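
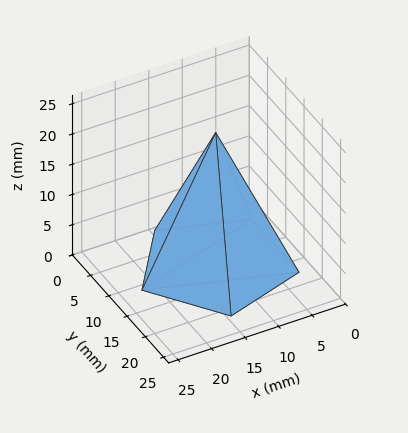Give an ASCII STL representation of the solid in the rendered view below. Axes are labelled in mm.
Reading the render: the shape is a regular 5-sided pyramid, base circumscribed radius ≈ 11 mm, apex at z ≈ 22 mm (dimensions read to the nearest mm from the axis ticks). For the STL, each face is triangulated and given an outward normal.

solid part
  facet normal 0.0000 0.0000 -1.0000
    outer loop
      vertex 2.10 17.47 0.00
      vertex 14.40 21.46 0.00
      vertex 22.00 11.00 0.00
    endloop
  endfacet
  facet normal 0.0000 0.0000 -1.0000
    outer loop
      vertex 2.10 4.53 0.00
      vertex 2.10 17.47 0.00
      vertex 22.00 11.00 0.00
    endloop
  endfacet
  facet normal 0.0000 0.0000 -1.0000
    outer loop
      vertex 14.40 0.54 0.00
      vertex 2.10 4.53 0.00
      vertex 22.00 11.00 0.00
    endloop
  endfacet
  facet normal 0.7500 0.5449 0.3750
    outer loop
      vertex 22.00 11.00 0.00
      vertex 14.40 21.46 0.00
      vertex 11.00 11.00 22.00
    endloop
  endfacet
  facet normal -0.2860 0.8818 0.3750
    outer loop
      vertex 14.40 21.46 0.00
      vertex 2.10 17.47 0.00
      vertex 11.00 11.00 22.00
    endloop
  endfacet
  facet normal -0.9270 0.0000 0.3750
    outer loop
      vertex 2.10 17.47 0.00
      vertex 2.10 4.53 0.00
      vertex 11.00 11.00 22.00
    endloop
  endfacet
  facet normal -0.2860 -0.8818 0.3750
    outer loop
      vertex 2.10 4.53 0.00
      vertex 14.40 0.54 0.00
      vertex 11.00 11.00 22.00
    endloop
  endfacet
  facet normal 0.7500 -0.5449 0.3750
    outer loop
      vertex 14.40 0.54 0.00
      vertex 22.00 11.00 0.00
      vertex 11.00 11.00 22.00
    endloop
  endfacet
endsolid part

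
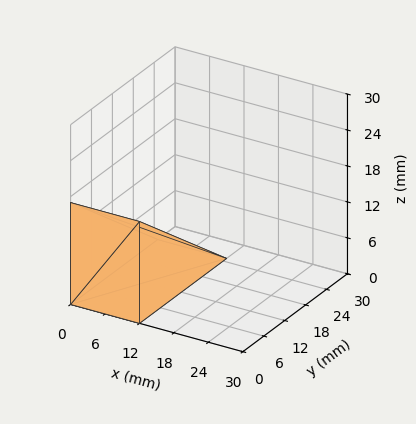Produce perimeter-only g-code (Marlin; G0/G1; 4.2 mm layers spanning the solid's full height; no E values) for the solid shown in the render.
Reading the render: the shape is a wedge (ramp): 12 × 25 mm base, rising to 17 mm along the y=0 edge and sloping linearly to z=0 at y=25 (dimensions read to the nearest mm from the axis ticks). For the g-code, the solid's height is divided into equal slices at the stated Δz and each level perimeter traced with G1 moves after a G0 lift.

; perimeter-only toolpath
G21 ; units = mm
G90 ; absolute positioning
G28 ; home
; layer 1
G0 Z4.2
G0 X0.0 Y0.0
G1 X12.0 Y0.0
G1 X12.0 Y18.8
G1 X0.0 Y18.8
G1 X0.0 Y0.0
; layer 2
G0 Z8.5
G0 X0.0 Y0.0
G1 X12.0 Y0.0
G1 X12.0 Y12.5
G1 X0.0 Y12.5
G1 X0.0 Y0.0
; layer 3
G0 Z12.8
G0 X0.0 Y0.0
G1 X12.0 Y0.0
G1 X12.0 Y6.2
G1 X0.0 Y6.2
G1 X0.0 Y0.0
M2 ; end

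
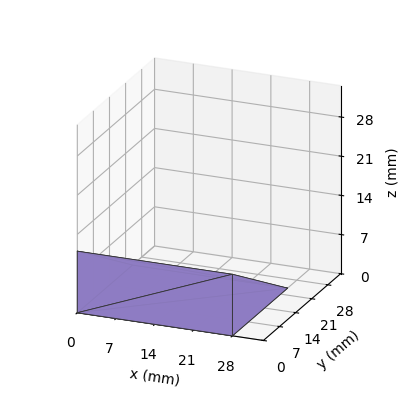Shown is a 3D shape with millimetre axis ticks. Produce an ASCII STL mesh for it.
Reading the render: the shape is a wedge (ramp): 28 × 24 mm base, rising to 11 mm along the y=0 edge and sloping linearly to z=0 at y=24 (dimensions read to the nearest mm from the axis ticks). For the STL, each face is triangulated and given an outward normal.

solid part
  facet normal 0.0000 0.0000 -1.0000
    outer loop
      vertex 28.0 24.0 0.0
      vertex 28.0 0.0 0.0
      vertex 0.0 0.0 0.0
    endloop
  endfacet
  facet normal 0.0000 0.0000 -1.0000
    outer loop
      vertex 0.0 24.0 0.0
      vertex 28.0 24.0 0.0
      vertex 0.0 0.0 0.0
    endloop
  endfacet
  facet normal 0.0000 -1.0000 0.0000
    outer loop
      vertex 0.0 0.0 0.0
      vertex 28.0 0.0 0.0
      vertex 28.0 0.0 11.0
    endloop
  endfacet
  facet normal 0.0000 -1.0000 0.0000
    outer loop
      vertex 0.0 0.0 0.0
      vertex 28.0 0.0 11.0
      vertex 0.0 0.0 11.0
    endloop
  endfacet
  facet normal 0.0000 0.4167 0.9091
    outer loop
      vertex 0.0 0.0 11.0
      vertex 28.0 0.0 11.0
      vertex 28.0 24.0 0.0
    endloop
  endfacet
  facet normal 0.0000 0.4167 0.9091
    outer loop
      vertex 0.0 0.0 11.0
      vertex 28.0 24.0 0.0
      vertex 0.0 24.0 0.0
    endloop
  endfacet
  facet normal -1.0000 0.0000 0.0000
    outer loop
      vertex 0.0 0.0 11.0
      vertex 0.0 24.0 0.0
      vertex 0.0 0.0 0.0
    endloop
  endfacet
  facet normal 1.0000 0.0000 0.0000
    outer loop
      vertex 28.0 0.0 0.0
      vertex 28.0 24.0 0.0
      vertex 28.0 0.0 11.0
    endloop
  endfacet
endsolid part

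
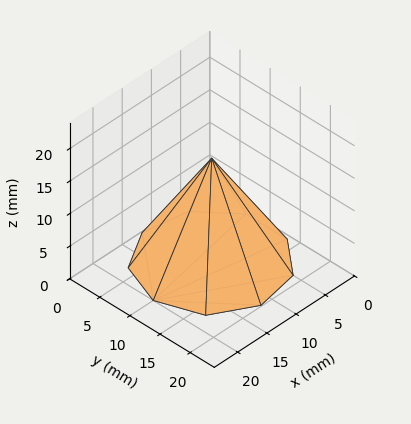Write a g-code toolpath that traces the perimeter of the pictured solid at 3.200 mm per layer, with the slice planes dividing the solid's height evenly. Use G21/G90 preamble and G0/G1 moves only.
Reading the render: the shape is a regular 9-sided pyramid, base circumscribed radius ≈ 10 mm, apex at z ≈ 16 mm (dimensions read to the nearest mm from the axis ticks). For the g-code, the solid's height is divided into equal slices at the stated Δz and each level perimeter traced with G1 moves after a G0 lift.

; perimeter-only toolpath
G21 ; units = mm
G90 ; absolute positioning
G28 ; home
; layer 1
G0 Z3.200
G0 X18.000 Y10.000
G1 X16.128 Y15.142
G1 X11.389 Y17.878
G1 X6.000 Y16.928
G1 X2.482 Y12.736
G1 X2.482 Y7.264
G1 X6.000 Y3.072
G1 X11.389 Y2.122
G1 X16.128 Y4.858
G1 X18.000 Y10.000
; layer 2
G0 Z6.400
G0 X16.000 Y10.000
G1 X14.596 Y13.857
G1 X11.042 Y15.909
G1 X7.000 Y15.196
G1 X4.362 Y12.052
G1 X4.362 Y7.948
G1 X7.000 Y4.804
G1 X11.042 Y4.091
G1 X14.596 Y6.143
G1 X16.000 Y10.000
; layer 3
G0 Z9.600
G0 X14.000 Y10.000
G1 X13.064 Y12.571
G1 X10.694 Y13.939
G1 X8.000 Y13.464
G1 X6.241 Y11.368
G1 X6.241 Y8.632
G1 X8.000 Y6.536
G1 X10.694 Y6.061
G1 X13.064 Y7.429
G1 X14.000 Y10.000
; layer 4
G0 Z12.800
G0 X12.000 Y10.000
G1 X11.532 Y11.286
G1 X10.347 Y11.970
G1 X9.000 Y11.732
G1 X8.121 Y10.684
G1 X8.121 Y9.316
G1 X9.000 Y8.268
G1 X10.347 Y8.030
G1 X11.532 Y8.714
G1 X12.000 Y10.000
M2 ; end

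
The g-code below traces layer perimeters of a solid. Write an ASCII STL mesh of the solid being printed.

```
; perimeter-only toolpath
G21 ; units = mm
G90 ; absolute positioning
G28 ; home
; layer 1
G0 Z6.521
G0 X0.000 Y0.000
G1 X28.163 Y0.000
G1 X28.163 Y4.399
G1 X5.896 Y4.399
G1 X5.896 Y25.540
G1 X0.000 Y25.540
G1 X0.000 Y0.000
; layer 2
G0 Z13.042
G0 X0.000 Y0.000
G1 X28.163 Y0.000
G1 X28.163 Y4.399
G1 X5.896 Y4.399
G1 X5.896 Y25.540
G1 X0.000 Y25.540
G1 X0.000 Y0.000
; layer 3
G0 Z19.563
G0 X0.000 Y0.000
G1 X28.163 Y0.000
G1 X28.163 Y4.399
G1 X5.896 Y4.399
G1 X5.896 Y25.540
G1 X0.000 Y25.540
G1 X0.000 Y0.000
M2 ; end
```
solid part
  facet normal 0.0000 0.0000 -1.0000
    outer loop
      vertex 28.163 4.399 0.000
      vertex 28.163 0.000 0.000
      vertex 0.000 0.000 0.000
    endloop
  endfacet
  facet normal 0.0000 0.0000 -1.0000
    outer loop
      vertex 5.896 4.399 0.000
      vertex 28.163 4.399 0.000
      vertex 0.000 0.000 0.000
    endloop
  endfacet
  facet normal 0.0000 0.0000 -1.0000
    outer loop
      vertex 5.896 25.540 0.000
      vertex 5.896 4.399 0.000
      vertex 0.000 0.000 0.000
    endloop
  endfacet
  facet normal 0.0000 0.0000 -1.0000
    outer loop
      vertex 0.000 25.540 0.000
      vertex 5.896 25.540 0.000
      vertex 0.000 0.000 0.000
    endloop
  endfacet
  facet normal 0.0000 0.0000 1.0000
    outer loop
      vertex 0.000 0.000 19.563
      vertex 28.163 0.000 19.563
      vertex 28.163 4.399 19.563
    endloop
  endfacet
  facet normal 0.0000 0.0000 1.0000
    outer loop
      vertex 0.000 0.000 19.563
      vertex 28.163 4.399 19.563
      vertex 5.896 4.399 19.563
    endloop
  endfacet
  facet normal 0.0000 0.0000 1.0000
    outer loop
      vertex 0.000 0.000 19.563
      vertex 5.896 4.399 19.563
      vertex 5.896 25.540 19.563
    endloop
  endfacet
  facet normal 0.0000 0.0000 1.0000
    outer loop
      vertex 0.000 0.000 19.563
      vertex 5.896 25.540 19.563
      vertex 0.000 25.540 19.563
    endloop
  endfacet
  facet normal 0.0000 -1.0000 0.0000
    outer loop
      vertex 0.000 0.000 0.000
      vertex 28.163 0.000 0.000
      vertex 28.163 0.000 19.563
    endloop
  endfacet
  facet normal 0.0000 -1.0000 0.0000
    outer loop
      vertex 0.000 0.000 0.000
      vertex 28.163 0.000 19.563
      vertex 0.000 0.000 19.563
    endloop
  endfacet
  facet normal 1.0000 0.0000 0.0000
    outer loop
      vertex 28.163 0.000 0.000
      vertex 28.163 4.399 0.000
      vertex 28.163 4.399 19.563
    endloop
  endfacet
  facet normal 1.0000 0.0000 0.0000
    outer loop
      vertex 28.163 0.000 0.000
      vertex 28.163 4.399 19.563
      vertex 28.163 0.000 19.563
    endloop
  endfacet
  facet normal 0.0000 1.0000 0.0000
    outer loop
      vertex 28.163 4.399 0.000
      vertex 5.896 4.399 0.000
      vertex 5.896 4.399 19.563
    endloop
  endfacet
  facet normal 0.0000 1.0000 0.0000
    outer loop
      vertex 28.163 4.399 0.000
      vertex 5.896 4.399 19.563
      vertex 28.163 4.399 19.563
    endloop
  endfacet
  facet normal 1.0000 0.0000 0.0000
    outer loop
      vertex 5.896 4.399 0.000
      vertex 5.896 25.540 0.000
      vertex 5.896 25.540 19.563
    endloop
  endfacet
  facet normal 1.0000 0.0000 0.0000
    outer loop
      vertex 5.896 4.399 0.000
      vertex 5.896 25.540 19.563
      vertex 5.896 4.399 19.563
    endloop
  endfacet
  facet normal 0.0000 1.0000 0.0000
    outer loop
      vertex 5.896 25.540 0.000
      vertex 0.000 25.540 0.000
      vertex 0.000 25.540 19.563
    endloop
  endfacet
  facet normal 0.0000 1.0000 0.0000
    outer loop
      vertex 5.896 25.540 0.000
      vertex 0.000 25.540 19.563
      vertex 5.896 25.540 19.563
    endloop
  endfacet
  facet normal -1.0000 0.0000 0.0000
    outer loop
      vertex 0.000 25.540 0.000
      vertex 0.000 0.000 0.000
      vertex 0.000 0.000 19.563
    endloop
  endfacet
  facet normal -1.0000 0.0000 0.0000
    outer loop
      vertex 0.000 25.540 0.000
      vertex 0.000 0.000 19.563
      vertex 0.000 25.540 19.563
    endloop
  endfacet
endsolid part

The G0 Z moves step by Δz≈6.521 mm. Every layer's G1 loop is the same polygon, so the solid is a straight extrusion of it from z=0 to z≈19.6. Closing with flat bottom and top caps and triangulating gives 20 facets — an L-shaped prism: outer 28.2 × 25.5 mm, arm thicknesses ≈ 4.4 mm (horizontal) and 5.9 mm (vertical), extruded 19.6 mm in z.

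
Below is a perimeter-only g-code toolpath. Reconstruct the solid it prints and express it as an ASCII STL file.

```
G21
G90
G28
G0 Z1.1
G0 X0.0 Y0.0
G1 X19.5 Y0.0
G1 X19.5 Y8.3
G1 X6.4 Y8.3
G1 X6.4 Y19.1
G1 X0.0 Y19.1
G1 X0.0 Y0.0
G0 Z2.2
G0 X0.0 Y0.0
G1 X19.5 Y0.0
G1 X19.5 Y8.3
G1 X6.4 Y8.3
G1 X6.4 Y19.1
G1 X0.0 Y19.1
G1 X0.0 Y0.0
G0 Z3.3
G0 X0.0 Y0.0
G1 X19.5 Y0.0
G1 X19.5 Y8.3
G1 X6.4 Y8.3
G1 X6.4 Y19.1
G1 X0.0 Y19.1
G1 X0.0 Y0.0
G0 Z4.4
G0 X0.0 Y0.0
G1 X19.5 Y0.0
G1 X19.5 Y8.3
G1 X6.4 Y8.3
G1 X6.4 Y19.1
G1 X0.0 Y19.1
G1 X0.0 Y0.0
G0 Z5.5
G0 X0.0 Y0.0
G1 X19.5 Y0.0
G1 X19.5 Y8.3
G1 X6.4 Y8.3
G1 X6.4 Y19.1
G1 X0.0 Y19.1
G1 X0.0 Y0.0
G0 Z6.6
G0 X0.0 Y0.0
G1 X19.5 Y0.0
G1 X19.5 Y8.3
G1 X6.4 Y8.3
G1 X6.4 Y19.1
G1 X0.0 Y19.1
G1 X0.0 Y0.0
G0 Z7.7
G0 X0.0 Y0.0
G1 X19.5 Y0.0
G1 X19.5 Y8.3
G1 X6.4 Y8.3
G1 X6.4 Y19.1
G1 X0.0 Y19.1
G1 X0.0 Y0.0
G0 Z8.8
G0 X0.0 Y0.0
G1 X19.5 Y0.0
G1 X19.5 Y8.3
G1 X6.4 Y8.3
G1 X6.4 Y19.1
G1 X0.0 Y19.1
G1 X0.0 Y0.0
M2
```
solid part
  facet normal 0.0000 0.0000 -1.0000
    outer loop
      vertex 19.5 8.3 0.0
      vertex 19.5 0.0 0.0
      vertex 0.0 0.0 0.0
    endloop
  endfacet
  facet normal 0.0000 0.0000 -1.0000
    outer loop
      vertex 6.4 8.3 0.0
      vertex 19.5 8.3 0.0
      vertex 0.0 0.0 0.0
    endloop
  endfacet
  facet normal 0.0000 0.0000 -1.0000
    outer loop
      vertex 6.4 19.1 0.0
      vertex 6.4 8.3 0.0
      vertex 0.0 0.0 0.0
    endloop
  endfacet
  facet normal 0.0000 0.0000 -1.0000
    outer loop
      vertex 0.0 19.1 0.0
      vertex 6.4 19.1 0.0
      vertex 0.0 0.0 0.0
    endloop
  endfacet
  facet normal 0.0000 0.0000 1.0000
    outer loop
      vertex 0.0 0.0 8.8
      vertex 19.5 0.0 8.8
      vertex 19.5 8.3 8.8
    endloop
  endfacet
  facet normal 0.0000 0.0000 1.0000
    outer loop
      vertex 0.0 0.0 8.8
      vertex 19.5 8.3 8.8
      vertex 6.4 8.3 8.8
    endloop
  endfacet
  facet normal 0.0000 0.0000 1.0000
    outer loop
      vertex 0.0 0.0 8.8
      vertex 6.4 8.3 8.8
      vertex 6.4 19.1 8.8
    endloop
  endfacet
  facet normal 0.0000 0.0000 1.0000
    outer loop
      vertex 0.0 0.0 8.8
      vertex 6.4 19.1 8.8
      vertex 0.0 19.1 8.8
    endloop
  endfacet
  facet normal 0.0000 -1.0000 0.0000
    outer loop
      vertex 0.0 0.0 0.0
      vertex 19.5 0.0 0.0
      vertex 19.5 0.0 8.8
    endloop
  endfacet
  facet normal 0.0000 -1.0000 0.0000
    outer loop
      vertex 0.0 0.0 0.0
      vertex 19.5 0.0 8.8
      vertex 0.0 0.0 8.8
    endloop
  endfacet
  facet normal 1.0000 0.0000 0.0000
    outer loop
      vertex 19.5 0.0 0.0
      vertex 19.5 8.3 0.0
      vertex 19.5 8.3 8.8
    endloop
  endfacet
  facet normal 1.0000 0.0000 0.0000
    outer loop
      vertex 19.5 0.0 0.0
      vertex 19.5 8.3 8.8
      vertex 19.5 0.0 8.8
    endloop
  endfacet
  facet normal 0.0000 1.0000 0.0000
    outer loop
      vertex 19.5 8.3 0.0
      vertex 6.4 8.3 0.0
      vertex 6.4 8.3 8.8
    endloop
  endfacet
  facet normal 0.0000 1.0000 0.0000
    outer loop
      vertex 19.5 8.3 0.0
      vertex 6.4 8.3 8.8
      vertex 19.5 8.3 8.8
    endloop
  endfacet
  facet normal 1.0000 0.0000 0.0000
    outer loop
      vertex 6.4 8.3 0.0
      vertex 6.4 19.1 0.0
      vertex 6.4 19.1 8.8
    endloop
  endfacet
  facet normal 1.0000 0.0000 0.0000
    outer loop
      vertex 6.4 8.3 0.0
      vertex 6.4 19.1 8.8
      vertex 6.4 8.3 8.8
    endloop
  endfacet
  facet normal 0.0000 1.0000 0.0000
    outer loop
      vertex 6.4 19.1 0.0
      vertex 0.0 19.1 0.0
      vertex 0.0 19.1 8.8
    endloop
  endfacet
  facet normal 0.0000 1.0000 0.0000
    outer loop
      vertex 6.4 19.1 0.0
      vertex 0.0 19.1 8.8
      vertex 6.4 19.1 8.8
    endloop
  endfacet
  facet normal -1.0000 0.0000 0.0000
    outer loop
      vertex 0.0 19.1 0.0
      vertex 0.0 0.0 0.0
      vertex 0.0 0.0 8.8
    endloop
  endfacet
  facet normal -1.0000 0.0000 0.0000
    outer loop
      vertex 0.0 19.1 0.0
      vertex 0.0 0.0 8.8
      vertex 0.0 19.1 8.8
    endloop
  endfacet
endsolid part

The G0 Z moves step by Δz≈1.1 mm. Every layer's G1 loop is the same polygon, so the solid is a straight extrusion of it from z=0 to z≈8.8. Closing with flat bottom and top caps and triangulating gives 20 facets — an L-shaped prism: outer 19.5 × 19.1 mm, arm thicknesses ≈ 8.3 mm (horizontal) and 6.4 mm (vertical), extruded 8.8 mm in z.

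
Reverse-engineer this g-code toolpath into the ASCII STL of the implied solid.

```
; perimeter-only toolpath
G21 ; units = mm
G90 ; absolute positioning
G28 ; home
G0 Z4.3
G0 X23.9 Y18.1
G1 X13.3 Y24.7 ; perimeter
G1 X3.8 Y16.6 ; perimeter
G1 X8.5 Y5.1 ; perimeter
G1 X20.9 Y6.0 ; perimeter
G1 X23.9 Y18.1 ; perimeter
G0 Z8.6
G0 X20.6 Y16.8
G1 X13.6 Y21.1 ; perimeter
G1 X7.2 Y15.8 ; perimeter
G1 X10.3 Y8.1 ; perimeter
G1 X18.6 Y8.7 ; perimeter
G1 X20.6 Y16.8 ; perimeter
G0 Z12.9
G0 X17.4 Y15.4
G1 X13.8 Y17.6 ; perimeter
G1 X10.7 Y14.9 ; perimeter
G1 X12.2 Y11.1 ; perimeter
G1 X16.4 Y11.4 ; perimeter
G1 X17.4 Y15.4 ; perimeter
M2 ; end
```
solid part
  facet normal 0.0000 0.0000 -1.0000
    outer loop
      vertex 0.4 17.5 0.0
      vertex 13.1 28.2 0.0
      vertex 27.2 19.4 0.0
    endloop
  endfacet
  facet normal 0.0000 0.0000 -1.0000
    outer loop
      vertex 6.6 2.1 0.0
      vertex 0.4 17.5 0.0
      vertex 27.2 19.4 0.0
    endloop
  endfacet
  facet normal 0.0000 0.0000 -1.0000
    outer loop
      vertex 23.2 3.3 0.0
      vertex 6.6 2.1 0.0
      vertex 27.2 19.4 0.0
    endloop
  endfacet
  facet normal 0.4409 0.7065 0.5535
    outer loop
      vertex 27.2 19.4 0.0
      vertex 13.1 28.2 0.0
      vertex 14.1 14.1 17.2
    endloop
  endfacet
  facet normal -0.5367 0.6370 0.5534
    outer loop
      vertex 13.1 28.2 0.0
      vertex 0.4 17.5 0.0
      vertex 14.1 14.1 17.2
    endloop
  endfacet
  facet normal -0.7724 -0.3110 0.5538
    outer loop
      vertex 0.4 17.5 0.0
      vertex 6.6 2.1 0.0
      vertex 14.1 14.1 17.2
    endloop
  endfacet
  facet normal 0.0601 -0.8307 0.5534
    outer loop
      vertex 6.6 2.1 0.0
      vertex 23.2 3.3 0.0
      vertex 14.1 14.1 17.2
    endloop
  endfacet
  facet normal 0.8082 -0.2008 0.5537
    outer loop
      vertex 23.2 3.3 0.0
      vertex 27.2 19.4 0.0
      vertex 14.1 14.1 17.2
    endloop
  endfacet
endsolid part

The G0 Z moves step by Δz≈4.3 mm. The G1 loops shrink linearly with z, so the solid tapers from its base footprint up to z≈17.2. Closing with a flat bottom cap and the tapered top and triangulating gives 8 facets — a regular 5-sided pyramid, base circumscribed radius ≈ 14.1 mm, apex at z ≈ 17.2 mm.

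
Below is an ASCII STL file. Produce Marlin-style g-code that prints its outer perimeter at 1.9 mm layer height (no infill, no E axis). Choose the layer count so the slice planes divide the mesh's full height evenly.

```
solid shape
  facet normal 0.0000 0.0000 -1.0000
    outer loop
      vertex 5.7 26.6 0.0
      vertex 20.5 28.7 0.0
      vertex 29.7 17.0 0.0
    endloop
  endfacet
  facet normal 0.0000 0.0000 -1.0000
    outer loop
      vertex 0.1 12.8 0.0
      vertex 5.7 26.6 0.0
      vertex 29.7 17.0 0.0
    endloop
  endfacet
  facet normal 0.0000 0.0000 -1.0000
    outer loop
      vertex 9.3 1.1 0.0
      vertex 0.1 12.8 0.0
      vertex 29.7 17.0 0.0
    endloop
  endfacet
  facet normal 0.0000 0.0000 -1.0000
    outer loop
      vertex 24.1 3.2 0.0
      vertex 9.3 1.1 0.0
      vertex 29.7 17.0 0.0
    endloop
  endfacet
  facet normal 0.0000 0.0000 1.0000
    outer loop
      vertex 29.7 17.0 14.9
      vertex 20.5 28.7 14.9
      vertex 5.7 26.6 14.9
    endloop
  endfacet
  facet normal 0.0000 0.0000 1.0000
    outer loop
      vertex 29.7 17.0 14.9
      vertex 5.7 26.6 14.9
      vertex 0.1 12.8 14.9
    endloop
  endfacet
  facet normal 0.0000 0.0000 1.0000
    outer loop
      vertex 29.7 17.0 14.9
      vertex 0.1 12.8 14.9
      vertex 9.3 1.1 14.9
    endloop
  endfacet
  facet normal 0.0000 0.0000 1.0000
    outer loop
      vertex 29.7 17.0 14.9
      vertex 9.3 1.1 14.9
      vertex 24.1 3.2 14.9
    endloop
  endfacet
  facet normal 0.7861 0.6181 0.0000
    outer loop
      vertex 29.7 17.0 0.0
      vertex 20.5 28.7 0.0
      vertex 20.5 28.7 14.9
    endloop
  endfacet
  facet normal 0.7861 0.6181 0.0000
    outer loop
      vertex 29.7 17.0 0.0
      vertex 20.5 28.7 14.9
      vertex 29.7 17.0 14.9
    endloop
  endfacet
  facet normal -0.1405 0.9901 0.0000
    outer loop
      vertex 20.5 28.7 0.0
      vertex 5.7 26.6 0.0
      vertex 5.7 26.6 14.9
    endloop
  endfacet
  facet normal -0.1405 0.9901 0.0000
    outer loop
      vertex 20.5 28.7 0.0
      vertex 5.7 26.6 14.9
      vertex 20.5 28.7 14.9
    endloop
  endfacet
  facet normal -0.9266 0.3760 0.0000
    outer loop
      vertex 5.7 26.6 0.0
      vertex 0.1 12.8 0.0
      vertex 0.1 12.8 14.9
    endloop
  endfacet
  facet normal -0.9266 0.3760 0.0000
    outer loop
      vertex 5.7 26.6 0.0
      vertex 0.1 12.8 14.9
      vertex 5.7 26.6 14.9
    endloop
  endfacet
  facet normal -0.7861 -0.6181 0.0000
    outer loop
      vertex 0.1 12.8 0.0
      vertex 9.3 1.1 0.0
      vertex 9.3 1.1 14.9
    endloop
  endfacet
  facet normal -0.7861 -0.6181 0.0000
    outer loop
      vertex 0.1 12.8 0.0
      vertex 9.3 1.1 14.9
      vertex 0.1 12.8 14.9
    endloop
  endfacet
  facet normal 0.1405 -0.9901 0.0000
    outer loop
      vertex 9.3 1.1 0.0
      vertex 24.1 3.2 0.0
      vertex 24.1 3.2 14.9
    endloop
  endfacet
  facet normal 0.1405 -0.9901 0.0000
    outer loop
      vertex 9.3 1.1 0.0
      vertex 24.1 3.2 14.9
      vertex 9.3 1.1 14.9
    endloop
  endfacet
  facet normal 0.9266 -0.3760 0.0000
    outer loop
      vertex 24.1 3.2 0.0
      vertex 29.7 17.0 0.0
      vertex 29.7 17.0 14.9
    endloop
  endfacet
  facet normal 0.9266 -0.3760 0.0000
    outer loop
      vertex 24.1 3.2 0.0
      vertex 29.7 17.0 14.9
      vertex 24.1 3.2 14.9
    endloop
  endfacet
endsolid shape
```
; perimeter-only toolpath
G21 ; units = mm
G90 ; absolute positioning
G28 ; home
; layer 1
G0 Z1.9
G0 X29.7 Y17.0
G1 X20.5 Y28.7
G1 X5.7 Y26.6
G1 X0.1 Y12.8
G1 X9.3 Y1.1
G1 X24.1 Y3.2
G1 X29.7 Y17.0
; layer 2
G0 Z3.7
G0 X29.7 Y17.0
G1 X20.5 Y28.7
G1 X5.7 Y26.6
G1 X0.1 Y12.8
G1 X9.3 Y1.1
G1 X24.1 Y3.2
G1 X29.7 Y17.0
; layer 3
G0 Z5.6
G0 X29.7 Y17.0
G1 X20.5 Y28.7
G1 X5.7 Y26.6
G1 X0.1 Y12.8
G1 X9.3 Y1.1
G1 X24.1 Y3.2
G1 X29.7 Y17.0
; layer 4
G0 Z7.5
G0 X29.7 Y17.0
G1 X20.5 Y28.7
G1 X5.7 Y26.6
G1 X0.1 Y12.8
G1 X9.3 Y1.1
G1 X24.1 Y3.2
G1 X29.7 Y17.0
; layer 5
G0 Z9.3
G0 X29.7 Y17.0
G1 X20.5 Y28.7
G1 X5.7 Y26.6
G1 X0.1 Y12.8
G1 X9.3 Y1.1
G1 X24.1 Y3.2
G1 X29.7 Y17.0
; layer 6
G0 Z11.2
G0 X29.7 Y17.0
G1 X20.5 Y28.7
G1 X5.7 Y26.6
G1 X0.1 Y12.8
G1 X9.3 Y1.1
G1 X24.1 Y3.2
G1 X29.7 Y17.0
; layer 7
G0 Z13.0
G0 X29.7 Y17.0
G1 X20.5 Y28.7
G1 X5.7 Y26.6
G1 X0.1 Y12.8
G1 X9.3 Y1.1
G1 X24.1 Y3.2
G1 X29.7 Y17.0
; layer 8
G0 Z14.9
G0 X29.7 Y17.0
G1 X20.5 Y28.7
G1 X5.7 Y26.6
G1 X0.1 Y12.8
G1 X9.3 Y1.1
G1 X24.1 Y3.2
G1 X29.7 Y17.0
M2 ; end

The solid is a regular 6-sided prism (a cylinder approximated with 6 flat sides), circumscribed radius ≈ 14.9 mm, height ≈ 14.9 mm. Slicing at Δz = 1.9 mm — 8 equal slices spanning the solid's height, so layer i sits at z = i·h/8 — gives 8 non-empty perimeters. Each is a 6-segment closed polygon; G0 lifts to the layer z and rapids to the start vertex, then G1 traces the edges.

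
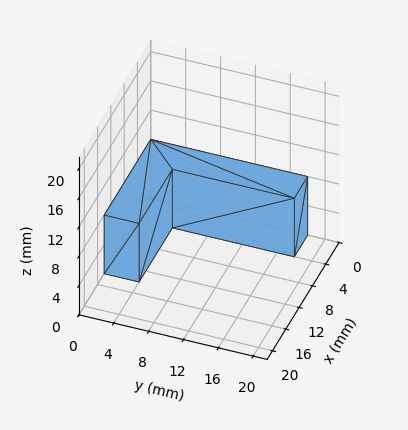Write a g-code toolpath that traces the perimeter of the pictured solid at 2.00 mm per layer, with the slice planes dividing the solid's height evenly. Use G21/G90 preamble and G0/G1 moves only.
Reading the render: the shape is an L-shaped prism: outer 14 × 18 mm, arm thicknesses ≈ 4 mm (horizontal) and 4 mm (vertical), extruded 8 mm in z (dimensions read to the nearest mm from the axis ticks). For the g-code, the solid's height is divided into equal slices at the stated Δz and each level perimeter traced with G1 moves after a G0 lift.

; perimeter-only toolpath
G21 ; units = mm
G90 ; absolute positioning
G28 ; home
; layer 1
G0 Z2.00
G0 X0.00 Y0.00
G1 X14.00 Y0.00
G1 X14.00 Y4.00
G1 X4.00 Y4.00
G1 X4.00 Y18.00
G1 X0.00 Y18.00
G1 X0.00 Y0.00
; layer 2
G0 Z4.00
G0 X0.00 Y0.00
G1 X14.00 Y0.00
G1 X14.00 Y4.00
G1 X4.00 Y4.00
G1 X4.00 Y18.00
G1 X0.00 Y18.00
G1 X0.00 Y0.00
; layer 3
G0 Z6.00
G0 X0.00 Y0.00
G1 X14.00 Y0.00
G1 X14.00 Y4.00
G1 X4.00 Y4.00
G1 X4.00 Y18.00
G1 X0.00 Y18.00
G1 X0.00 Y0.00
; layer 4
G0 Z8.00
G0 X0.00 Y0.00
G1 X14.00 Y0.00
G1 X14.00 Y4.00
G1 X4.00 Y4.00
G1 X4.00 Y18.00
G1 X0.00 Y18.00
G1 X0.00 Y0.00
M2 ; end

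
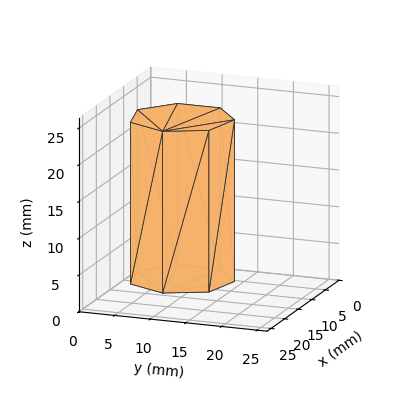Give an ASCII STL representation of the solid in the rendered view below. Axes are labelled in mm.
Reading the render: the shape is a regular 7-sided prism (a cylinder approximated with 7 flat sides), circumscribed radius ≈ 7 mm, height ≈ 22 mm (dimensions read to the nearest mm from the axis ticks). For the STL, each face is triangulated and given an outward normal.

solid part
  facet normal 0.0000 0.0000 -1.0000
    outer loop
      vertex 5.4 13.8 0.0
      vertex 11.4 12.5 0.0
      vertex 14.0 7.0 0.0
    endloop
  endfacet
  facet normal 0.0000 0.0000 -1.0000
    outer loop
      vertex 0.7 10.0 0.0
      vertex 5.4 13.8 0.0
      vertex 14.0 7.0 0.0
    endloop
  endfacet
  facet normal 0.0000 0.0000 -1.0000
    outer loop
      vertex 0.7 4.0 0.0
      vertex 0.7 10.0 0.0
      vertex 14.0 7.0 0.0
    endloop
  endfacet
  facet normal 0.0000 0.0000 -1.0000
    outer loop
      vertex 5.4 0.2 0.0
      vertex 0.7 4.0 0.0
      vertex 14.0 7.0 0.0
    endloop
  endfacet
  facet normal 0.0000 0.0000 -1.0000
    outer loop
      vertex 11.4 1.5 0.0
      vertex 5.4 0.2 0.0
      vertex 14.0 7.0 0.0
    endloop
  endfacet
  facet normal 0.0000 0.0000 1.0000
    outer loop
      vertex 14.0 7.0 22.0
      vertex 11.4 12.5 22.0
      vertex 5.4 13.8 22.0
    endloop
  endfacet
  facet normal 0.0000 0.0000 1.0000
    outer loop
      vertex 14.0 7.0 22.0
      vertex 5.4 13.8 22.0
      vertex 0.7 10.0 22.0
    endloop
  endfacet
  facet normal 0.0000 0.0000 1.0000
    outer loop
      vertex 14.0 7.0 22.0
      vertex 0.7 10.0 22.0
      vertex 0.7 4.0 22.0
    endloop
  endfacet
  facet normal 0.0000 0.0000 1.0000
    outer loop
      vertex 14.0 7.0 22.0
      vertex 0.7 4.0 22.0
      vertex 5.4 0.2 22.0
    endloop
  endfacet
  facet normal 0.0000 0.0000 1.0000
    outer loop
      vertex 14.0 7.0 22.0
      vertex 5.4 0.2 22.0
      vertex 11.4 1.5 22.0
    endloop
  endfacet
  facet normal 0.9041 0.4274 0.0000
    outer loop
      vertex 14.0 7.0 0.0
      vertex 11.4 12.5 0.0
      vertex 11.4 12.5 22.0
    endloop
  endfacet
  facet normal 0.9041 0.4274 0.0000
    outer loop
      vertex 14.0 7.0 0.0
      vertex 11.4 12.5 22.0
      vertex 14.0 7.0 22.0
    endloop
  endfacet
  facet normal 0.2118 0.9773 0.0000
    outer loop
      vertex 11.4 12.5 0.0
      vertex 5.4 13.8 0.0
      vertex 5.4 13.8 22.0
    endloop
  endfacet
  facet normal 0.2118 0.9773 0.0000
    outer loop
      vertex 11.4 12.5 0.0
      vertex 5.4 13.8 22.0
      vertex 11.4 12.5 22.0
    endloop
  endfacet
  facet normal -0.6287 0.7776 0.0000
    outer loop
      vertex 5.4 13.8 0.0
      vertex 0.7 10.0 0.0
      vertex 0.7 10.0 22.0
    endloop
  endfacet
  facet normal -0.6287 0.7776 0.0000
    outer loop
      vertex 5.4 13.8 0.0
      vertex 0.7 10.0 22.0
      vertex 5.4 13.8 22.0
    endloop
  endfacet
  facet normal -1.0000 0.0000 0.0000
    outer loop
      vertex 0.7 10.0 0.0
      vertex 0.7 4.0 0.0
      vertex 0.7 4.0 22.0
    endloop
  endfacet
  facet normal -1.0000 0.0000 0.0000
    outer loop
      vertex 0.7 10.0 0.0
      vertex 0.7 4.0 22.0
      vertex 0.7 10.0 22.0
    endloop
  endfacet
  facet normal -0.6287 -0.7776 0.0000
    outer loop
      vertex 0.7 4.0 0.0
      vertex 5.4 0.2 0.0
      vertex 5.4 0.2 22.0
    endloop
  endfacet
  facet normal -0.6287 -0.7776 0.0000
    outer loop
      vertex 0.7 4.0 0.0
      vertex 5.4 0.2 22.0
      vertex 0.7 4.0 22.0
    endloop
  endfacet
  facet normal 0.2118 -0.9773 0.0000
    outer loop
      vertex 5.4 0.2 0.0
      vertex 11.4 1.5 0.0
      vertex 11.4 1.5 22.0
    endloop
  endfacet
  facet normal 0.2118 -0.9773 0.0000
    outer loop
      vertex 5.4 0.2 0.0
      vertex 11.4 1.5 22.0
      vertex 5.4 0.2 22.0
    endloop
  endfacet
  facet normal 0.9041 -0.4274 0.0000
    outer loop
      vertex 11.4 1.5 0.0
      vertex 14.0 7.0 0.0
      vertex 14.0 7.0 22.0
    endloop
  endfacet
  facet normal 0.9041 -0.4274 0.0000
    outer loop
      vertex 11.4 1.5 0.0
      vertex 14.0 7.0 22.0
      vertex 11.4 1.5 22.0
    endloop
  endfacet
endsolid part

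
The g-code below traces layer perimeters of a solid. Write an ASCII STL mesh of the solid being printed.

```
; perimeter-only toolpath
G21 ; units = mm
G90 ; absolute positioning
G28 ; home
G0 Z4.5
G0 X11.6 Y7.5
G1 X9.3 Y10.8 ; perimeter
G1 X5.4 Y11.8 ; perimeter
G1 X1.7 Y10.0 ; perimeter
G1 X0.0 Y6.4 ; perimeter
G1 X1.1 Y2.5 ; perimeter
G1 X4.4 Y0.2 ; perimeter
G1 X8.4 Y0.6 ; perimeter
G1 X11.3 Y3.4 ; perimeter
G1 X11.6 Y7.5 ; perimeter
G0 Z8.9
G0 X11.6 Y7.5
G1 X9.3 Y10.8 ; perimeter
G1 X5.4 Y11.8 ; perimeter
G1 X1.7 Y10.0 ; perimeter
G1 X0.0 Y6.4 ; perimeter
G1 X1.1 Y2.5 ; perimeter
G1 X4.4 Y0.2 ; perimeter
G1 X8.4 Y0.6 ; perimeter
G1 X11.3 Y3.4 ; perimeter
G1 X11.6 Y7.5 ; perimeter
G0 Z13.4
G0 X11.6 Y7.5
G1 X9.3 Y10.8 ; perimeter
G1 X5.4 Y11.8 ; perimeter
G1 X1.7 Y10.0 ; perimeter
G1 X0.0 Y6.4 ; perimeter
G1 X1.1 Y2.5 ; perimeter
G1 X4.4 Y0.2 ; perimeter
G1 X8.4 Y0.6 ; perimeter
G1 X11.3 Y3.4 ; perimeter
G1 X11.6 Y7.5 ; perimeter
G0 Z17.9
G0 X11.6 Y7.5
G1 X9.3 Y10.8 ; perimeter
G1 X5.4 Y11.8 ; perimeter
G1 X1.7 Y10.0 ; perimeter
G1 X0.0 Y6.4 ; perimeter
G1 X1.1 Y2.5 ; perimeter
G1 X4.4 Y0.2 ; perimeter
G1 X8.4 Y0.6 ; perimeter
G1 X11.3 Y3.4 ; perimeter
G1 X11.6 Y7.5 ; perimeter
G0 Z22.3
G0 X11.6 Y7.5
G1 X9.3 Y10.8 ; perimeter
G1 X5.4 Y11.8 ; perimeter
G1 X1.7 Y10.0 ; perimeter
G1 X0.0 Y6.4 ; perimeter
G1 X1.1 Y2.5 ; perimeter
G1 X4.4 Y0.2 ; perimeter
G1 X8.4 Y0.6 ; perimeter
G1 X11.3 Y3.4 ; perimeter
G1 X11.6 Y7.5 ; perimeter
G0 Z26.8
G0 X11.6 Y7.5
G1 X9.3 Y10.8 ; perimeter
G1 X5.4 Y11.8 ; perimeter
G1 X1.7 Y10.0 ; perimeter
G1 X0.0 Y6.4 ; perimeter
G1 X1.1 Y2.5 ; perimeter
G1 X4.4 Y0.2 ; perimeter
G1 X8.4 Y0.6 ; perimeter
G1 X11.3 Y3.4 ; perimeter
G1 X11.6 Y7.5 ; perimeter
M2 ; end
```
solid part
  facet normal 0.0000 0.0000 -1.0000
    outer loop
      vertex 5.4 11.8 0.0
      vertex 9.3 10.8 0.0
      vertex 11.6 7.5 0.0
    endloop
  endfacet
  facet normal 0.0000 0.0000 -1.0000
    outer loop
      vertex 1.7 10.0 0.0
      vertex 5.4 11.8 0.0
      vertex 11.6 7.5 0.0
    endloop
  endfacet
  facet normal 0.0000 0.0000 -1.0000
    outer loop
      vertex 0.0 6.4 0.0
      vertex 1.7 10.0 0.0
      vertex 11.6 7.5 0.0
    endloop
  endfacet
  facet normal 0.0000 0.0000 -1.0000
    outer loop
      vertex 1.1 2.5 0.0
      vertex 0.0 6.4 0.0
      vertex 11.6 7.5 0.0
    endloop
  endfacet
  facet normal 0.0000 0.0000 -1.0000
    outer loop
      vertex 4.4 0.2 0.0
      vertex 1.1 2.5 0.0
      vertex 11.6 7.5 0.0
    endloop
  endfacet
  facet normal 0.0000 0.0000 -1.0000
    outer loop
      vertex 8.4 0.6 0.0
      vertex 4.4 0.2 0.0
      vertex 11.6 7.5 0.0
    endloop
  endfacet
  facet normal 0.0000 0.0000 -1.0000
    outer loop
      vertex 11.3 3.4 0.0
      vertex 8.4 0.6 0.0
      vertex 11.6 7.5 0.0
    endloop
  endfacet
  facet normal 0.0000 0.0000 1.0000
    outer loop
      vertex 11.6 7.5 26.8
      vertex 9.3 10.8 26.8
      vertex 5.4 11.8 26.8
    endloop
  endfacet
  facet normal 0.0000 0.0000 1.0000
    outer loop
      vertex 11.6 7.5 26.8
      vertex 5.4 11.8 26.8
      vertex 1.7 10.0 26.8
    endloop
  endfacet
  facet normal 0.0000 0.0000 1.0000
    outer loop
      vertex 11.6 7.5 26.8
      vertex 1.7 10.0 26.8
      vertex 0.0 6.4 26.8
    endloop
  endfacet
  facet normal 0.0000 0.0000 1.0000
    outer loop
      vertex 11.6 7.5 26.8
      vertex 0.0 6.4 26.8
      vertex 1.1 2.5 26.8
    endloop
  endfacet
  facet normal 0.0000 0.0000 1.0000
    outer loop
      vertex 11.6 7.5 26.8
      vertex 1.1 2.5 26.8
      vertex 4.4 0.2 26.8
    endloop
  endfacet
  facet normal 0.0000 0.0000 1.0000
    outer loop
      vertex 11.6 7.5 26.8
      vertex 4.4 0.2 26.8
      vertex 8.4 0.6 26.8
    endloop
  endfacet
  facet normal 0.0000 0.0000 1.0000
    outer loop
      vertex 11.6 7.5 26.8
      vertex 8.4 0.6 26.8
      vertex 11.3 3.4 26.8
    endloop
  endfacet
  facet normal 0.8204 0.5718 0.0000
    outer loop
      vertex 11.6 7.5 0.0
      vertex 9.3 10.8 0.0
      vertex 9.3 10.8 26.8
    endloop
  endfacet
  facet normal 0.8204 0.5718 0.0000
    outer loop
      vertex 11.6 7.5 0.0
      vertex 9.3 10.8 26.8
      vertex 11.6 7.5 26.8
    endloop
  endfacet
  facet normal 0.2484 0.9687 0.0000
    outer loop
      vertex 9.3 10.8 0.0
      vertex 5.4 11.8 0.0
      vertex 5.4 11.8 26.8
    endloop
  endfacet
  facet normal 0.2484 0.9687 0.0000
    outer loop
      vertex 9.3 10.8 0.0
      vertex 5.4 11.8 26.8
      vertex 9.3 10.8 26.8
    endloop
  endfacet
  facet normal -0.4375 0.8992 0.0000
    outer loop
      vertex 5.4 11.8 0.0
      vertex 1.7 10.0 0.0
      vertex 1.7 10.0 26.8
    endloop
  endfacet
  facet normal -0.4375 0.8992 0.0000
    outer loop
      vertex 5.4 11.8 0.0
      vertex 1.7 10.0 26.8
      vertex 5.4 11.8 26.8
    endloop
  endfacet
  facet normal -0.9042 0.4270 0.0000
    outer loop
      vertex 1.7 10.0 0.0
      vertex 0.0 6.4 0.0
      vertex 0.0 6.4 26.8
    endloop
  endfacet
  facet normal -0.9042 0.4270 0.0000
    outer loop
      vertex 1.7 10.0 0.0
      vertex 0.0 6.4 26.8
      vertex 1.7 10.0 26.8
    endloop
  endfacet
  facet normal -0.9624 -0.2715 0.0000
    outer loop
      vertex 0.0 6.4 0.0
      vertex 1.1 2.5 0.0
      vertex 1.1 2.5 26.8
    endloop
  endfacet
  facet normal -0.9624 -0.2715 0.0000
    outer loop
      vertex 0.0 6.4 0.0
      vertex 1.1 2.5 26.8
      vertex 0.0 6.4 26.8
    endloop
  endfacet
  facet normal -0.5718 -0.8204 0.0000
    outer loop
      vertex 1.1 2.5 0.0
      vertex 4.4 0.2 0.0
      vertex 4.4 0.2 26.8
    endloop
  endfacet
  facet normal -0.5718 -0.8204 0.0000
    outer loop
      vertex 1.1 2.5 0.0
      vertex 4.4 0.2 26.8
      vertex 1.1 2.5 26.8
    endloop
  endfacet
  facet normal 0.0995 -0.9950 0.0000
    outer loop
      vertex 4.4 0.2 0.0
      vertex 8.4 0.6 0.0
      vertex 8.4 0.6 26.8
    endloop
  endfacet
  facet normal 0.0995 -0.9950 0.0000
    outer loop
      vertex 4.4 0.2 0.0
      vertex 8.4 0.6 26.8
      vertex 4.4 0.2 26.8
    endloop
  endfacet
  facet normal 0.6946 -0.7194 0.0000
    outer loop
      vertex 8.4 0.6 0.0
      vertex 11.3 3.4 0.0
      vertex 11.3 3.4 26.8
    endloop
  endfacet
  facet normal 0.6946 -0.7194 0.0000
    outer loop
      vertex 8.4 0.6 0.0
      vertex 11.3 3.4 26.8
      vertex 8.4 0.6 26.8
    endloop
  endfacet
  facet normal 0.9973 -0.0730 0.0000
    outer loop
      vertex 11.3 3.4 0.0
      vertex 11.6 7.5 0.0
      vertex 11.6 7.5 26.8
    endloop
  endfacet
  facet normal 0.9973 -0.0730 0.0000
    outer loop
      vertex 11.3 3.4 0.0
      vertex 11.6 7.5 26.8
      vertex 11.3 3.4 26.8
    endloop
  endfacet
endsolid part

The G0 Z moves step by Δz≈4.5 mm. Every layer's G1 loop is the same polygon, so the solid is a straight extrusion of it from z=0 to z≈26.8. Closing with flat bottom and top caps and triangulating gives 32 facets — a regular 9-sided prism (a cylinder approximated with 9 flat sides), circumscribed radius ≈ 5.9 mm, height ≈ 26.8 mm.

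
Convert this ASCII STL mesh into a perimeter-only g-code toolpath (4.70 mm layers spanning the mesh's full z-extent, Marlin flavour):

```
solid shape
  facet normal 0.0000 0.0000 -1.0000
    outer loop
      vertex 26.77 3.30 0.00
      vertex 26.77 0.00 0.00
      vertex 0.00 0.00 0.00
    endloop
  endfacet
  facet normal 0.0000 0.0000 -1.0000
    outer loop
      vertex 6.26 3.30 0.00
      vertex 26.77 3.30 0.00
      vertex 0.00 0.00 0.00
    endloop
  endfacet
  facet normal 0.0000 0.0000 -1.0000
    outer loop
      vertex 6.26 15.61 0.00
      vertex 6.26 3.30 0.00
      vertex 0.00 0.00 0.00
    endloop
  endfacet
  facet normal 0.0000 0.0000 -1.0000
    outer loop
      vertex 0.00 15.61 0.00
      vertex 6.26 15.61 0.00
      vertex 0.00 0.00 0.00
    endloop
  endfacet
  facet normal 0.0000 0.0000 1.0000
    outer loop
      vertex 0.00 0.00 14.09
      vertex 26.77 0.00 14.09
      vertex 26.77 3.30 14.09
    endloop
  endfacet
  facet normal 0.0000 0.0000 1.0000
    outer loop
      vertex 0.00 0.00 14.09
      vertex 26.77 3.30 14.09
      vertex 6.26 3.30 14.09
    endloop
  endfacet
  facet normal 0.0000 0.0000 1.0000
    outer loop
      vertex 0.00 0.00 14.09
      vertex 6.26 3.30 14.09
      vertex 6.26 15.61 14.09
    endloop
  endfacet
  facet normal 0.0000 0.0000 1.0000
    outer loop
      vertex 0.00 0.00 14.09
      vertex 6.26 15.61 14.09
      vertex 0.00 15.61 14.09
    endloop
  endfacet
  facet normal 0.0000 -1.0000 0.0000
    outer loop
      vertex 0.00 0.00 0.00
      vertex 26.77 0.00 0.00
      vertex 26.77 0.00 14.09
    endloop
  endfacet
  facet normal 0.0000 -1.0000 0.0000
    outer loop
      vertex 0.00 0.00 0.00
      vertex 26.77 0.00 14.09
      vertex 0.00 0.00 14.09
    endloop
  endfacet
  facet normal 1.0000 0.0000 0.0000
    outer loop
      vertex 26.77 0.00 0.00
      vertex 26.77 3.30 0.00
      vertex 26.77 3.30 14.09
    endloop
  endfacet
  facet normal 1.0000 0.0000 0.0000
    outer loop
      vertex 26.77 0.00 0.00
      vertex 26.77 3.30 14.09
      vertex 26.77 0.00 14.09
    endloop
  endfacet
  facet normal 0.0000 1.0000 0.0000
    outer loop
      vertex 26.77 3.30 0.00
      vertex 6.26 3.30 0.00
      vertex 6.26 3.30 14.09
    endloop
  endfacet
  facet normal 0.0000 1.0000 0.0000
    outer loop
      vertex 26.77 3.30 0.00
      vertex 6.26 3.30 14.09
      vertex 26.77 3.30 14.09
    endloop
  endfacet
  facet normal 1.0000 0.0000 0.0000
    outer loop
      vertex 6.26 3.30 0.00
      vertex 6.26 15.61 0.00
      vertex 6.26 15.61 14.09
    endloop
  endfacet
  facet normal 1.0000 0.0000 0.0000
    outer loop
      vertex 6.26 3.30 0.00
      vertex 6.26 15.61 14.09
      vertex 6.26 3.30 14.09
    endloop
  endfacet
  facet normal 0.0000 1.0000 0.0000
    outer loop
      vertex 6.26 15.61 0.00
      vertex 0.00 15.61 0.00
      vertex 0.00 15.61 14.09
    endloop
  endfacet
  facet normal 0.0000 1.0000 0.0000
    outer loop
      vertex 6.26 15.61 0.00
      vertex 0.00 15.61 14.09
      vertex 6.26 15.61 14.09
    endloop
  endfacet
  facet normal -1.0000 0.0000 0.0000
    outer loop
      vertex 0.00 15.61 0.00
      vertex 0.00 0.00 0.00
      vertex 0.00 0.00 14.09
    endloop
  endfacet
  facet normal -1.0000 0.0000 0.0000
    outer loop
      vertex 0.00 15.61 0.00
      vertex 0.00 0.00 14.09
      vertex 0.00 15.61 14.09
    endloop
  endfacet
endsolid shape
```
; perimeter-only toolpath
G21 ; units = mm
G90 ; absolute positioning
G28 ; home
; layer 1
G0 Z4.70
G0 X0.00 Y0.00
G1 X26.77 Y0.00
G1 X26.77 Y3.30
G1 X6.26 Y3.30
G1 X6.26 Y15.61
G1 X0.00 Y15.61
G1 X0.00 Y0.00
; layer 2
G0 Z9.39
G0 X0.00 Y0.00
G1 X26.77 Y0.00
G1 X26.77 Y3.30
G1 X6.26 Y3.30
G1 X6.26 Y15.61
G1 X0.00 Y15.61
G1 X0.00 Y0.00
; layer 3
G0 Z14.09
G0 X0.00 Y0.00
G1 X26.77 Y0.00
G1 X26.77 Y3.30
G1 X6.26 Y3.30
G1 X6.26 Y15.61
G1 X0.00 Y15.61
G1 X0.00 Y0.00
M2 ; end

The solid is an L-shaped prism: outer 26.8 × 15.6 mm, arm thicknesses ≈ 3.3 mm (horizontal) and 6.26 mm (vertical), extruded 14.1 mm in z. Slicing at Δz = 4.70 mm — 3 equal slices spanning the solid's height, so layer i sits at z = i·h/3 — gives 3 non-empty perimeters. Each is a 6-segment closed polygon; G0 lifts to the layer z and rapids to the start vertex, then G1 traces the edges.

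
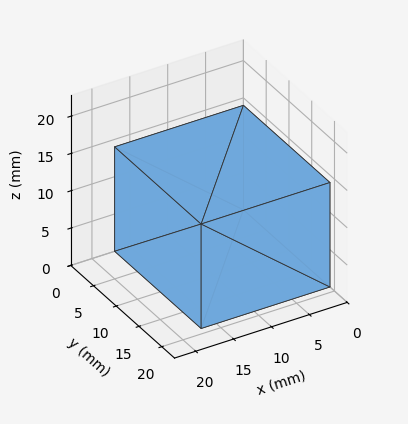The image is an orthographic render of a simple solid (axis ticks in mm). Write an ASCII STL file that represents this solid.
Reading the render: the shape is a rectangular box, roughly 17 × 19 mm footprint and 14 mm tall (dimensions read to the nearest mm from the axis ticks). For the STL, each face is triangulated and given an outward normal.

solid part
  facet normal 0.0000 0.0000 -1.0000
    outer loop
      vertex 17.00 19.00 0.00
      vertex 17.00 0.00 0.00
      vertex 0.00 0.00 0.00
    endloop
  endfacet
  facet normal 0.0000 0.0000 -1.0000
    outer loop
      vertex 0.00 19.00 0.00
      vertex 17.00 19.00 0.00
      vertex 0.00 0.00 0.00
    endloop
  endfacet
  facet normal 0.0000 0.0000 1.0000
    outer loop
      vertex 0.00 0.00 14.00
      vertex 17.00 0.00 14.00
      vertex 17.00 19.00 14.00
    endloop
  endfacet
  facet normal 0.0000 0.0000 1.0000
    outer loop
      vertex 0.00 0.00 14.00
      vertex 17.00 19.00 14.00
      vertex 0.00 19.00 14.00
    endloop
  endfacet
  facet normal 0.0000 -1.0000 0.0000
    outer loop
      vertex 0.00 0.00 0.00
      vertex 17.00 0.00 0.00
      vertex 17.00 0.00 14.00
    endloop
  endfacet
  facet normal 0.0000 -1.0000 0.0000
    outer loop
      vertex 0.00 0.00 0.00
      vertex 17.00 0.00 14.00
      vertex 0.00 0.00 14.00
    endloop
  endfacet
  facet normal 0.0000 1.0000 0.0000
    outer loop
      vertex 17.00 19.00 14.00
      vertex 17.00 19.00 0.00
      vertex 0.00 19.00 0.00
    endloop
  endfacet
  facet normal 0.0000 1.0000 0.0000
    outer loop
      vertex 0.00 19.00 14.00
      vertex 17.00 19.00 14.00
      vertex 0.00 19.00 0.00
    endloop
  endfacet
  facet normal -1.0000 0.0000 0.0000
    outer loop
      vertex 0.00 19.00 14.00
      vertex 0.00 19.00 0.00
      vertex 0.00 0.00 0.00
    endloop
  endfacet
  facet normal -1.0000 0.0000 0.0000
    outer loop
      vertex 0.00 0.00 14.00
      vertex 0.00 19.00 14.00
      vertex 0.00 0.00 0.00
    endloop
  endfacet
  facet normal 1.0000 0.0000 0.0000
    outer loop
      vertex 17.00 0.00 0.00
      vertex 17.00 19.00 0.00
      vertex 17.00 19.00 14.00
    endloop
  endfacet
  facet normal 1.0000 0.0000 0.0000
    outer loop
      vertex 17.00 0.00 0.00
      vertex 17.00 19.00 14.00
      vertex 17.00 0.00 14.00
    endloop
  endfacet
endsolid part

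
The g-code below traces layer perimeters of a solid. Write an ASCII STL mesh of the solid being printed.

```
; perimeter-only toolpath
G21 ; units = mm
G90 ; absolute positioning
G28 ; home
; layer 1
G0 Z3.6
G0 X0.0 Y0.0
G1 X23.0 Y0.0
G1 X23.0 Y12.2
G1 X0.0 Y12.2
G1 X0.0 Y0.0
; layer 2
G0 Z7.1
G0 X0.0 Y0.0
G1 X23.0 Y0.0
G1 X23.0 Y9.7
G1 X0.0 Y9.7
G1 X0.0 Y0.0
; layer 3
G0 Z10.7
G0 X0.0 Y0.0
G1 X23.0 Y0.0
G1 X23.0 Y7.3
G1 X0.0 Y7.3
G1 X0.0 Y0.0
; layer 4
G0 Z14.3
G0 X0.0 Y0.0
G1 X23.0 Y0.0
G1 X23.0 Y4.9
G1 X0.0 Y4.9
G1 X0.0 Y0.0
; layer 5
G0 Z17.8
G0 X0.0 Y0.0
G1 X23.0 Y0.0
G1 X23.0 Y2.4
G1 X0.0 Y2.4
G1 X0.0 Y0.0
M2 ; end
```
solid part
  facet normal 0.0000 0.0000 -1.0000
    outer loop
      vertex 23.0 14.6 0.0
      vertex 23.0 0.0 0.0
      vertex 0.0 0.0 0.0
    endloop
  endfacet
  facet normal 0.0000 0.0000 -1.0000
    outer loop
      vertex 0.0 14.6 0.0
      vertex 23.0 14.6 0.0
      vertex 0.0 0.0 0.0
    endloop
  endfacet
  facet normal 0.0000 -1.0000 0.0000
    outer loop
      vertex 0.0 0.0 0.0
      vertex 23.0 0.0 0.0
      vertex 23.0 0.0 21.4
    endloop
  endfacet
  facet normal 0.0000 -1.0000 0.0000
    outer loop
      vertex 0.0 0.0 0.0
      vertex 23.0 0.0 21.4
      vertex 0.0 0.0 21.4
    endloop
  endfacet
  facet normal 0.0000 0.8261 0.5636
    outer loop
      vertex 0.0 0.0 21.4
      vertex 23.0 0.0 21.4
      vertex 23.0 14.6 0.0
    endloop
  endfacet
  facet normal 0.0000 0.8261 0.5636
    outer loop
      vertex 0.0 0.0 21.4
      vertex 23.0 14.6 0.0
      vertex 0.0 14.6 0.0
    endloop
  endfacet
  facet normal -1.0000 0.0000 0.0000
    outer loop
      vertex 0.0 0.0 21.4
      vertex 0.0 14.6 0.0
      vertex 0.0 0.0 0.0
    endloop
  endfacet
  facet normal 1.0000 0.0000 0.0000
    outer loop
      vertex 23.0 0.0 0.0
      vertex 23.0 14.6 0.0
      vertex 23.0 0.0 21.4
    endloop
  endfacet
endsolid part

The G0 Z moves step by Δz≈3.6 mm. The G1 loops shrink linearly with z, so the solid tapers from its base footprint up to z≈21.4. Closing with a flat bottom cap and the tapered top and triangulating gives 8 facets — a wedge (ramp): 23 × 14.6 mm base, rising to 21.4 mm along the y=0 edge and sloping linearly to z=0 at y=14.6.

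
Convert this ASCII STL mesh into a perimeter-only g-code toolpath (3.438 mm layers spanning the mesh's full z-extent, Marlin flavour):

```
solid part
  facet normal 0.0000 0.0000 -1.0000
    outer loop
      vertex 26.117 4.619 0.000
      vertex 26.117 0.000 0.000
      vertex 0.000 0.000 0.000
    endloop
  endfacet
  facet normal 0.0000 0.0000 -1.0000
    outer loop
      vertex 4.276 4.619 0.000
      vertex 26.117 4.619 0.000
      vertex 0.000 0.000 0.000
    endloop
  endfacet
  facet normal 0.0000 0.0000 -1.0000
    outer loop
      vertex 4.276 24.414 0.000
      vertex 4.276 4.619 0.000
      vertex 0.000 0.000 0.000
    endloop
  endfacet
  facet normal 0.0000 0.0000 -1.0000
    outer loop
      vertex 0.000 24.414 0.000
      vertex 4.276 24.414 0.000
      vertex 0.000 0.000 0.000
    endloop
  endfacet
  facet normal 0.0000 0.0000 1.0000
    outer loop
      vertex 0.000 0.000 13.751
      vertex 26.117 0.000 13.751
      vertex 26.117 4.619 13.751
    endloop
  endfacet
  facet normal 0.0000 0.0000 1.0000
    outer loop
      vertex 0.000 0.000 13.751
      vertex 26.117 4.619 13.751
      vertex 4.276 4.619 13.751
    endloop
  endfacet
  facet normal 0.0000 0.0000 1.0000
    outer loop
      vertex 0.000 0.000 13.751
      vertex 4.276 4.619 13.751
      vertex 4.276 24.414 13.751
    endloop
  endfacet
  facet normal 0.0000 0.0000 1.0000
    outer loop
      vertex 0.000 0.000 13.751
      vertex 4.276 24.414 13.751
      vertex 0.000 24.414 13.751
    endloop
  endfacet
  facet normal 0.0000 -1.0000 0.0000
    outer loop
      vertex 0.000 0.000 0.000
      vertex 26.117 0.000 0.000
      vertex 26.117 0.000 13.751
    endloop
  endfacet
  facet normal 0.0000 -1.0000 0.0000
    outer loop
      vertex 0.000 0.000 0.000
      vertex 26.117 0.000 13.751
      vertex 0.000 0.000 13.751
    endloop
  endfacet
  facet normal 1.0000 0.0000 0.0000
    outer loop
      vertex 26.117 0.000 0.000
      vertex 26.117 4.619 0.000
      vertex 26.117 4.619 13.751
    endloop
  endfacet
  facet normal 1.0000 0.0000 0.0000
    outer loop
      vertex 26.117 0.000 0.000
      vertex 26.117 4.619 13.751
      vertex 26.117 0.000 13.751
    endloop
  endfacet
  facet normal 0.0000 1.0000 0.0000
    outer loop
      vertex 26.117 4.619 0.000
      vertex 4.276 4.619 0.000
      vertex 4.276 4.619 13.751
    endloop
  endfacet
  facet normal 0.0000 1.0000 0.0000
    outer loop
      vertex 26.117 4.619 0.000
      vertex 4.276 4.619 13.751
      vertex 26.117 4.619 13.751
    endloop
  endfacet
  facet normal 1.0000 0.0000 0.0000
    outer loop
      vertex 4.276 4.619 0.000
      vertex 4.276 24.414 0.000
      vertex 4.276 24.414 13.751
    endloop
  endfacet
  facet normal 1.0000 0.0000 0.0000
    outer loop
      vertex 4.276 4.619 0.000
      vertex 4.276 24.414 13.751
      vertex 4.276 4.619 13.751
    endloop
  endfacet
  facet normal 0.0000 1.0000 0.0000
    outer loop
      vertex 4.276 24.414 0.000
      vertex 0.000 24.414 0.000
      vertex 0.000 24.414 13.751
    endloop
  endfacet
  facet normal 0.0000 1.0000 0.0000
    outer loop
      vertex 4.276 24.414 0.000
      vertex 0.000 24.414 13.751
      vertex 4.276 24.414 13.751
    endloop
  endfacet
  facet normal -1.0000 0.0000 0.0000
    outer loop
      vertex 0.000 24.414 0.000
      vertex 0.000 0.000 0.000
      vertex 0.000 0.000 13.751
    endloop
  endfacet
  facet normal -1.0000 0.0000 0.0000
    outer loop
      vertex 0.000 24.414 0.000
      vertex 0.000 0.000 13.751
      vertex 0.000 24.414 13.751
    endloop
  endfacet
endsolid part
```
; perimeter-only toolpath
G21 ; units = mm
G90 ; absolute positioning
G28 ; home
; layer 1
G0 Z3.438
G0 X0.000 Y0.000
G1 X26.117 Y0.000
G1 X26.117 Y4.619
G1 X4.276 Y4.619
G1 X4.276 Y24.414
G1 X0.000 Y24.414
G1 X0.000 Y0.000
; layer 2
G0 Z6.875
G0 X0.000 Y0.000
G1 X26.117 Y0.000
G1 X26.117 Y4.619
G1 X4.276 Y4.619
G1 X4.276 Y24.414
G1 X0.000 Y24.414
G1 X0.000 Y0.000
; layer 3
G0 Z10.313
G0 X0.000 Y0.000
G1 X26.117 Y0.000
G1 X26.117 Y4.619
G1 X4.276 Y4.619
G1 X4.276 Y24.414
G1 X0.000 Y24.414
G1 X0.000 Y0.000
; layer 4
G0 Z13.751
G0 X0.000 Y0.000
G1 X26.117 Y0.000
G1 X26.117 Y4.619
G1 X4.276 Y4.619
G1 X4.276 Y24.414
G1 X0.000 Y24.414
G1 X0.000 Y0.000
M2 ; end

The solid is an L-shaped prism: outer 26.1 × 24.4 mm, arm thicknesses ≈ 4.62 mm (horizontal) and 4.28 mm (vertical), extruded 13.8 mm in z. Slicing at Δz = 3.438 mm — 4 equal slices spanning the solid's height, so layer i sits at z = i·h/4 — gives 4 non-empty perimeters. Each is a 6-segment closed polygon; G0 lifts to the layer z and rapids to the start vertex, then G1 traces the edges.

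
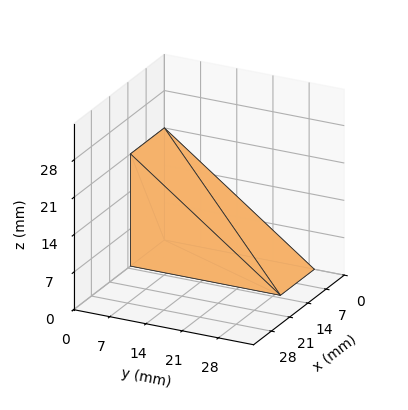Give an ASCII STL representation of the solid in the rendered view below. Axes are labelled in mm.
Reading the render: the shape is a wedge (ramp): 13 × 29 mm base, rising to 21 mm along the y=0 edge and sloping linearly to z=0 at y=29 (dimensions read to the nearest mm from the axis ticks). For the STL, each face is triangulated and given an outward normal.

solid part
  facet normal 0.0000 0.0000 -1.0000
    outer loop
      vertex 13.000 29.000 0.000
      vertex 13.000 0.000 0.000
      vertex 0.000 0.000 0.000
    endloop
  endfacet
  facet normal 0.0000 0.0000 -1.0000
    outer loop
      vertex 0.000 29.000 0.000
      vertex 13.000 29.000 0.000
      vertex 0.000 0.000 0.000
    endloop
  endfacet
  facet normal 0.0000 -1.0000 0.0000
    outer loop
      vertex 0.000 0.000 0.000
      vertex 13.000 0.000 0.000
      vertex 13.000 0.000 21.000
    endloop
  endfacet
  facet normal 0.0000 -1.0000 0.0000
    outer loop
      vertex 0.000 0.000 0.000
      vertex 13.000 0.000 21.000
      vertex 0.000 0.000 21.000
    endloop
  endfacet
  facet normal 0.0000 0.5865 0.8099
    outer loop
      vertex 0.000 0.000 21.000
      vertex 13.000 0.000 21.000
      vertex 13.000 29.000 0.000
    endloop
  endfacet
  facet normal 0.0000 0.5865 0.8099
    outer loop
      vertex 0.000 0.000 21.000
      vertex 13.000 29.000 0.000
      vertex 0.000 29.000 0.000
    endloop
  endfacet
  facet normal -1.0000 0.0000 0.0000
    outer loop
      vertex 0.000 0.000 21.000
      vertex 0.000 29.000 0.000
      vertex 0.000 0.000 0.000
    endloop
  endfacet
  facet normal 1.0000 0.0000 0.0000
    outer loop
      vertex 13.000 0.000 0.000
      vertex 13.000 29.000 0.000
      vertex 13.000 0.000 21.000
    endloop
  endfacet
endsolid part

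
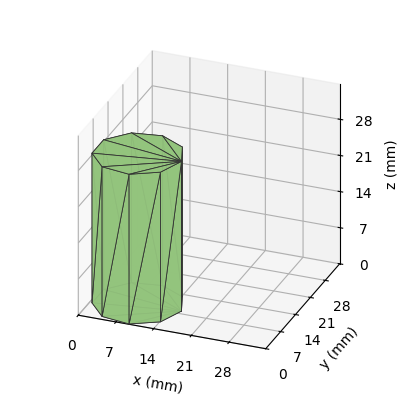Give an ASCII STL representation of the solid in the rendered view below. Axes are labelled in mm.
Reading the render: the shape is a regular 9-sided prism (a cylinder approximated with 9 flat sides), circumscribed radius ≈ 8 mm, height ≈ 29 mm (dimensions read to the nearest mm from the axis ticks). For the STL, each face is triangulated and given an outward normal.

solid part
  facet normal 0.0000 0.0000 -1.0000
    outer loop
      vertex 9.39 15.88 0.00
      vertex 14.13 13.14 0.00
      vertex 16.00 8.00 0.00
    endloop
  endfacet
  facet normal 0.0000 0.0000 -1.0000
    outer loop
      vertex 4.00 14.93 0.00
      vertex 9.39 15.88 0.00
      vertex 16.00 8.00 0.00
    endloop
  endfacet
  facet normal 0.0000 0.0000 -1.0000
    outer loop
      vertex 0.48 10.74 0.00
      vertex 4.00 14.93 0.00
      vertex 16.00 8.00 0.00
    endloop
  endfacet
  facet normal 0.0000 0.0000 -1.0000
    outer loop
      vertex 0.48 5.26 0.00
      vertex 0.48 10.74 0.00
      vertex 16.00 8.00 0.00
    endloop
  endfacet
  facet normal 0.0000 0.0000 -1.0000
    outer loop
      vertex 4.00 1.07 0.00
      vertex 0.48 5.26 0.00
      vertex 16.00 8.00 0.00
    endloop
  endfacet
  facet normal 0.0000 0.0000 -1.0000
    outer loop
      vertex 9.39 0.12 0.00
      vertex 4.00 1.07 0.00
      vertex 16.00 8.00 0.00
    endloop
  endfacet
  facet normal 0.0000 0.0000 -1.0000
    outer loop
      vertex 14.13 2.86 0.00
      vertex 9.39 0.12 0.00
      vertex 16.00 8.00 0.00
    endloop
  endfacet
  facet normal 0.0000 0.0000 1.0000
    outer loop
      vertex 16.00 8.00 29.00
      vertex 14.13 13.14 29.00
      vertex 9.39 15.88 29.00
    endloop
  endfacet
  facet normal 0.0000 0.0000 1.0000
    outer loop
      vertex 16.00 8.00 29.00
      vertex 9.39 15.88 29.00
      vertex 4.00 14.93 29.00
    endloop
  endfacet
  facet normal 0.0000 0.0000 1.0000
    outer loop
      vertex 16.00 8.00 29.00
      vertex 4.00 14.93 29.00
      vertex 0.48 10.74 29.00
    endloop
  endfacet
  facet normal 0.0000 0.0000 1.0000
    outer loop
      vertex 16.00 8.00 29.00
      vertex 0.48 10.74 29.00
      vertex 0.48 5.26 29.00
    endloop
  endfacet
  facet normal 0.0000 0.0000 1.0000
    outer loop
      vertex 16.00 8.00 29.00
      vertex 0.48 5.26 29.00
      vertex 4.00 1.07 29.00
    endloop
  endfacet
  facet normal 0.0000 0.0000 1.0000
    outer loop
      vertex 16.00 8.00 29.00
      vertex 4.00 1.07 29.00
      vertex 9.39 0.12 29.00
    endloop
  endfacet
  facet normal 0.0000 0.0000 1.0000
    outer loop
      vertex 16.00 8.00 29.00
      vertex 9.39 0.12 29.00
      vertex 14.13 2.86 29.00
    endloop
  endfacet
  facet normal 0.9397 0.3419 0.0000
    outer loop
      vertex 16.00 8.00 0.00
      vertex 14.13 13.14 0.00
      vertex 14.13 13.14 29.00
    endloop
  endfacet
  facet normal 0.9397 0.3419 0.0000
    outer loop
      vertex 16.00 8.00 0.00
      vertex 14.13 13.14 29.00
      vertex 16.00 8.00 29.00
    endloop
  endfacet
  facet normal 0.5005 0.8658 0.0000
    outer loop
      vertex 14.13 13.14 0.00
      vertex 9.39 15.88 0.00
      vertex 9.39 15.88 29.00
    endloop
  endfacet
  facet normal 0.5005 0.8658 0.0000
    outer loop
      vertex 14.13 13.14 0.00
      vertex 9.39 15.88 29.00
      vertex 14.13 13.14 29.00
    endloop
  endfacet
  facet normal -0.1736 0.9848 0.0000
    outer loop
      vertex 9.39 15.88 0.00
      vertex 4.00 14.93 0.00
      vertex 4.00 14.93 29.00
    endloop
  endfacet
  facet normal -0.1736 0.9848 0.0000
    outer loop
      vertex 9.39 15.88 0.00
      vertex 4.00 14.93 29.00
      vertex 9.39 15.88 29.00
    endloop
  endfacet
  facet normal -0.7657 0.6432 0.0000
    outer loop
      vertex 4.00 14.93 0.00
      vertex 0.48 10.74 0.00
      vertex 0.48 10.74 29.00
    endloop
  endfacet
  facet normal -0.7657 0.6432 0.0000
    outer loop
      vertex 4.00 14.93 0.00
      vertex 0.48 10.74 29.00
      vertex 4.00 14.93 29.00
    endloop
  endfacet
  facet normal -1.0000 0.0000 0.0000
    outer loop
      vertex 0.48 10.74 0.00
      vertex 0.48 5.26 0.00
      vertex 0.48 5.26 29.00
    endloop
  endfacet
  facet normal -1.0000 0.0000 0.0000
    outer loop
      vertex 0.48 10.74 0.00
      vertex 0.48 5.26 29.00
      vertex 0.48 10.74 29.00
    endloop
  endfacet
  facet normal -0.7657 -0.6432 0.0000
    outer loop
      vertex 0.48 5.26 0.00
      vertex 4.00 1.07 0.00
      vertex 4.00 1.07 29.00
    endloop
  endfacet
  facet normal -0.7657 -0.6432 0.0000
    outer loop
      vertex 0.48 5.26 0.00
      vertex 4.00 1.07 29.00
      vertex 0.48 5.26 29.00
    endloop
  endfacet
  facet normal -0.1736 -0.9848 0.0000
    outer loop
      vertex 4.00 1.07 0.00
      vertex 9.39 0.12 0.00
      vertex 9.39 0.12 29.00
    endloop
  endfacet
  facet normal -0.1736 -0.9848 0.0000
    outer loop
      vertex 4.00 1.07 0.00
      vertex 9.39 0.12 29.00
      vertex 4.00 1.07 29.00
    endloop
  endfacet
  facet normal 0.5005 -0.8658 0.0000
    outer loop
      vertex 9.39 0.12 0.00
      vertex 14.13 2.86 0.00
      vertex 14.13 2.86 29.00
    endloop
  endfacet
  facet normal 0.5005 -0.8658 0.0000
    outer loop
      vertex 9.39 0.12 0.00
      vertex 14.13 2.86 29.00
      vertex 9.39 0.12 29.00
    endloop
  endfacet
  facet normal 0.9397 -0.3419 0.0000
    outer loop
      vertex 14.13 2.86 0.00
      vertex 16.00 8.00 0.00
      vertex 16.00 8.00 29.00
    endloop
  endfacet
  facet normal 0.9397 -0.3419 0.0000
    outer loop
      vertex 14.13 2.86 0.00
      vertex 16.00 8.00 29.00
      vertex 14.13 2.86 29.00
    endloop
  endfacet
endsolid part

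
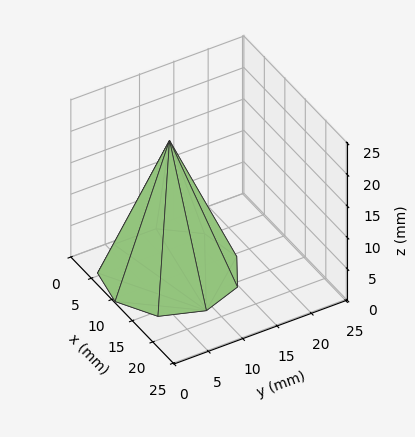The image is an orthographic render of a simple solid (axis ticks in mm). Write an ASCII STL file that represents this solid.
Reading the render: the shape is a regular 9-sided pyramid, base circumscribed radius ≈ 9 mm, apex at z ≈ 21 mm (dimensions read to the nearest mm from the axis ticks). For the STL, each face is triangulated and given an outward normal.

solid part
  facet normal 0.0000 0.0000 -1.0000
    outer loop
      vertex 10.56 17.86 0.00
      vertex 15.89 14.79 0.00
      vertex 18.00 9.00 0.00
    endloop
  endfacet
  facet normal 0.0000 0.0000 -1.0000
    outer loop
      vertex 4.50 16.79 0.00
      vertex 10.56 17.86 0.00
      vertex 18.00 9.00 0.00
    endloop
  endfacet
  facet normal 0.0000 0.0000 -1.0000
    outer loop
      vertex 0.54 12.08 0.00
      vertex 4.50 16.79 0.00
      vertex 18.00 9.00 0.00
    endloop
  endfacet
  facet normal 0.0000 0.0000 -1.0000
    outer loop
      vertex 0.54 5.92 0.00
      vertex 0.54 12.08 0.00
      vertex 18.00 9.00 0.00
    endloop
  endfacet
  facet normal 0.0000 0.0000 -1.0000
    outer loop
      vertex 4.50 1.21 0.00
      vertex 0.54 5.92 0.00
      vertex 18.00 9.00 0.00
    endloop
  endfacet
  facet normal 0.0000 0.0000 -1.0000
    outer loop
      vertex 10.56 0.14 0.00
      vertex 4.50 1.21 0.00
      vertex 18.00 9.00 0.00
    endloop
  endfacet
  facet normal 0.0000 0.0000 -1.0000
    outer loop
      vertex 15.89 3.21 0.00
      vertex 10.56 0.14 0.00
      vertex 18.00 9.00 0.00
    endloop
  endfacet
  facet normal 0.8716 0.3176 0.3735
    outer loop
      vertex 18.00 9.00 0.00
      vertex 15.89 14.79 0.00
      vertex 9.00 9.00 21.00
    endloop
  endfacet
  facet normal 0.4630 0.8038 0.3735
    outer loop
      vertex 15.89 14.79 0.00
      vertex 10.56 17.86 0.00
      vertex 9.00 9.00 21.00
    endloop
  endfacet
  facet normal -0.1613 0.9135 0.3734
    outer loop
      vertex 10.56 17.86 0.00
      vertex 4.50 16.79 0.00
      vertex 9.00 9.00 21.00
    endloop
  endfacet
  facet normal -0.7100 0.5969 0.3736
    outer loop
      vertex 4.50 16.79 0.00
      vertex 0.54 12.08 0.00
      vertex 9.00 9.00 21.00
    endloop
  endfacet
  facet normal -0.9276 0.0000 0.3737
    outer loop
      vertex 0.54 12.08 0.00
      vertex 0.54 5.92 0.00
      vertex 9.00 9.00 21.00
    endloop
  endfacet
  facet normal -0.7100 -0.5969 0.3736
    outer loop
      vertex 0.54 5.92 0.00
      vertex 4.50 1.21 0.00
      vertex 9.00 9.00 21.00
    endloop
  endfacet
  facet normal -0.1613 -0.9135 0.3734
    outer loop
      vertex 4.50 1.21 0.00
      vertex 10.56 0.14 0.00
      vertex 9.00 9.00 21.00
    endloop
  endfacet
  facet normal 0.4630 -0.8038 0.3735
    outer loop
      vertex 10.56 0.14 0.00
      vertex 15.89 3.21 0.00
      vertex 9.00 9.00 21.00
    endloop
  endfacet
  facet normal 0.8716 -0.3176 0.3735
    outer loop
      vertex 15.89 3.21 0.00
      vertex 18.00 9.00 0.00
      vertex 9.00 9.00 21.00
    endloop
  endfacet
endsolid part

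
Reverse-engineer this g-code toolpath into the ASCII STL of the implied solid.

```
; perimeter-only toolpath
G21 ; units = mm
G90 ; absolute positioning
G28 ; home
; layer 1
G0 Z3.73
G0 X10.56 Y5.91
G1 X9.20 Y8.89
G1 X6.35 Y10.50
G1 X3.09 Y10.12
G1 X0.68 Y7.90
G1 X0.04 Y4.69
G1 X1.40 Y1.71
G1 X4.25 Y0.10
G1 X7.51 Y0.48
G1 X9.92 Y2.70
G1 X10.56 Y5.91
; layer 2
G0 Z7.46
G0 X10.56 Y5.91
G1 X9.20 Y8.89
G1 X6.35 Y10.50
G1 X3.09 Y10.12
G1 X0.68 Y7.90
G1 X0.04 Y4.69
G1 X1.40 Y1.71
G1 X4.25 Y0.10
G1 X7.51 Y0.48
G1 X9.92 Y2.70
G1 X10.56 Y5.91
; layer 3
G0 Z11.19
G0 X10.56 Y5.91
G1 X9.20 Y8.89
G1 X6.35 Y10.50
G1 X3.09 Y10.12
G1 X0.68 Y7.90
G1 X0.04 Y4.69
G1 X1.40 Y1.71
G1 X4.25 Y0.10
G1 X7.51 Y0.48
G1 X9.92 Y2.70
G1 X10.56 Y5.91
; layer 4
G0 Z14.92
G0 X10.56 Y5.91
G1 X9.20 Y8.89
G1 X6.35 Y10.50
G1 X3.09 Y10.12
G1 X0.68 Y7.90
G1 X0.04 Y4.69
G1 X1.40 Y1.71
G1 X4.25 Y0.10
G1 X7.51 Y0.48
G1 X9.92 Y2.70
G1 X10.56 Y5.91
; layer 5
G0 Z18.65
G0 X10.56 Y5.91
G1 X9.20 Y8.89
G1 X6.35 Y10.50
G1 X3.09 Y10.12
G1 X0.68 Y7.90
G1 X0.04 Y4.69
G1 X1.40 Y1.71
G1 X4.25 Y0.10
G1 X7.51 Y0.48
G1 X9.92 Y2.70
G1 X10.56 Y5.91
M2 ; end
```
solid part
  facet normal 0.0000 0.0000 -1.0000
    outer loop
      vertex 6.35 10.50 0.00
      vertex 9.20 8.89 0.00
      vertex 10.56 5.91 0.00
    endloop
  endfacet
  facet normal 0.0000 0.0000 -1.0000
    outer loop
      vertex 3.09 10.12 0.00
      vertex 6.35 10.50 0.00
      vertex 10.56 5.91 0.00
    endloop
  endfacet
  facet normal 0.0000 0.0000 -1.0000
    outer loop
      vertex 0.68 7.90 0.00
      vertex 3.09 10.12 0.00
      vertex 10.56 5.91 0.00
    endloop
  endfacet
  facet normal 0.0000 0.0000 -1.0000
    outer loop
      vertex 0.04 4.69 0.00
      vertex 0.68 7.90 0.00
      vertex 10.56 5.91 0.00
    endloop
  endfacet
  facet normal 0.0000 0.0000 -1.0000
    outer loop
      vertex 1.40 1.71 0.00
      vertex 0.04 4.69 0.00
      vertex 10.56 5.91 0.00
    endloop
  endfacet
  facet normal 0.0000 0.0000 -1.0000
    outer loop
      vertex 4.25 0.10 0.00
      vertex 1.40 1.71 0.00
      vertex 10.56 5.91 0.00
    endloop
  endfacet
  facet normal 0.0000 0.0000 -1.0000
    outer loop
      vertex 7.51 0.48 0.00
      vertex 4.25 0.10 0.00
      vertex 10.56 5.91 0.00
    endloop
  endfacet
  facet normal 0.0000 0.0000 -1.0000
    outer loop
      vertex 9.92 2.70 0.00
      vertex 7.51 0.48 0.00
      vertex 10.56 5.91 0.00
    endloop
  endfacet
  facet normal 0.0000 0.0000 1.0000
    outer loop
      vertex 10.56 5.91 18.65
      vertex 9.20 8.89 18.65
      vertex 6.35 10.50 18.65
    endloop
  endfacet
  facet normal 0.0000 0.0000 1.0000
    outer loop
      vertex 10.56 5.91 18.65
      vertex 6.35 10.50 18.65
      vertex 3.09 10.12 18.65
    endloop
  endfacet
  facet normal 0.0000 0.0000 1.0000
    outer loop
      vertex 10.56 5.91 18.65
      vertex 3.09 10.12 18.65
      vertex 0.68 7.90 18.65
    endloop
  endfacet
  facet normal 0.0000 0.0000 1.0000
    outer loop
      vertex 10.56 5.91 18.65
      vertex 0.68 7.90 18.65
      vertex 0.04 4.69 18.65
    endloop
  endfacet
  facet normal 0.0000 0.0000 1.0000
    outer loop
      vertex 10.56 5.91 18.65
      vertex 0.04 4.69 18.65
      vertex 1.40 1.71 18.65
    endloop
  endfacet
  facet normal 0.0000 0.0000 1.0000
    outer loop
      vertex 10.56 5.91 18.65
      vertex 1.40 1.71 18.65
      vertex 4.25 0.10 18.65
    endloop
  endfacet
  facet normal 0.0000 0.0000 1.0000
    outer loop
      vertex 10.56 5.91 18.65
      vertex 4.25 0.10 18.65
      vertex 7.51 0.48 18.65
    endloop
  endfacet
  facet normal 0.0000 0.0000 1.0000
    outer loop
      vertex 10.56 5.91 18.65
      vertex 7.51 0.48 18.65
      vertex 9.92 2.70 18.65
    endloop
  endfacet
  facet normal 0.9097 0.4152 0.0000
    outer loop
      vertex 10.56 5.91 0.00
      vertex 9.20 8.89 0.00
      vertex 9.20 8.89 18.65
    endloop
  endfacet
  facet normal 0.9097 0.4152 0.0000
    outer loop
      vertex 10.56 5.91 0.00
      vertex 9.20 8.89 18.65
      vertex 10.56 5.91 18.65
    endloop
  endfacet
  facet normal 0.4919 0.8707 0.0000
    outer loop
      vertex 9.20 8.89 0.00
      vertex 6.35 10.50 0.00
      vertex 6.35 10.50 18.65
    endloop
  endfacet
  facet normal 0.4919 0.8707 0.0000
    outer loop
      vertex 9.20 8.89 0.00
      vertex 6.35 10.50 18.65
      vertex 9.20 8.89 18.65
    endloop
  endfacet
  facet normal -0.1158 0.9933 0.0000
    outer loop
      vertex 6.35 10.50 0.00
      vertex 3.09 10.12 0.00
      vertex 3.09 10.12 18.65
    endloop
  endfacet
  facet normal -0.1158 0.9933 0.0000
    outer loop
      vertex 6.35 10.50 0.00
      vertex 3.09 10.12 18.65
      vertex 6.35 10.50 18.65
    endloop
  endfacet
  facet normal -0.6775 0.7355 0.0000
    outer loop
      vertex 3.09 10.12 0.00
      vertex 0.68 7.90 0.00
      vertex 0.68 7.90 18.65
    endloop
  endfacet
  facet normal -0.6775 0.7355 0.0000
    outer loop
      vertex 3.09 10.12 0.00
      vertex 0.68 7.90 18.65
      vertex 3.09 10.12 18.65
    endloop
  endfacet
  facet normal -0.9807 0.1955 0.0000
    outer loop
      vertex 0.68 7.90 0.00
      vertex 0.04 4.69 0.00
      vertex 0.04 4.69 18.65
    endloop
  endfacet
  facet normal -0.9807 0.1955 0.0000
    outer loop
      vertex 0.68 7.90 0.00
      vertex 0.04 4.69 18.65
      vertex 0.68 7.90 18.65
    endloop
  endfacet
  facet normal -0.9097 -0.4152 0.0000
    outer loop
      vertex 0.04 4.69 0.00
      vertex 1.40 1.71 0.00
      vertex 1.40 1.71 18.65
    endloop
  endfacet
  facet normal -0.9097 -0.4152 0.0000
    outer loop
      vertex 0.04 4.69 0.00
      vertex 1.40 1.71 18.65
      vertex 0.04 4.69 18.65
    endloop
  endfacet
  facet normal -0.4919 -0.8707 0.0000
    outer loop
      vertex 1.40 1.71 0.00
      vertex 4.25 0.10 0.00
      vertex 4.25 0.10 18.65
    endloop
  endfacet
  facet normal -0.4919 -0.8707 0.0000
    outer loop
      vertex 1.40 1.71 0.00
      vertex 4.25 0.10 18.65
      vertex 1.40 1.71 18.65
    endloop
  endfacet
  facet normal 0.1158 -0.9933 0.0000
    outer loop
      vertex 4.25 0.10 0.00
      vertex 7.51 0.48 0.00
      vertex 7.51 0.48 18.65
    endloop
  endfacet
  facet normal 0.1158 -0.9933 0.0000
    outer loop
      vertex 4.25 0.10 0.00
      vertex 7.51 0.48 18.65
      vertex 4.25 0.10 18.65
    endloop
  endfacet
  facet normal 0.6775 -0.7355 0.0000
    outer loop
      vertex 7.51 0.48 0.00
      vertex 9.92 2.70 0.00
      vertex 9.92 2.70 18.65
    endloop
  endfacet
  facet normal 0.6775 -0.7355 0.0000
    outer loop
      vertex 7.51 0.48 0.00
      vertex 9.92 2.70 18.65
      vertex 7.51 0.48 18.65
    endloop
  endfacet
  facet normal 0.9807 -0.1955 0.0000
    outer loop
      vertex 9.92 2.70 0.00
      vertex 10.56 5.91 0.00
      vertex 10.56 5.91 18.65
    endloop
  endfacet
  facet normal 0.9807 -0.1955 0.0000
    outer loop
      vertex 9.92 2.70 0.00
      vertex 10.56 5.91 18.65
      vertex 9.92 2.70 18.65
    endloop
  endfacet
endsolid part

The G0 Z moves step by Δz≈3.73 mm. Every layer's G1 loop is the same polygon, so the solid is a straight extrusion of it from z=0 to z≈18.6. Closing with flat bottom and top caps and triangulating gives 36 facets — a regular 10-sided prism (a cylinder approximated with 10 flat sides), circumscribed radius ≈ 5.3 mm, height ≈ 18.6 mm.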